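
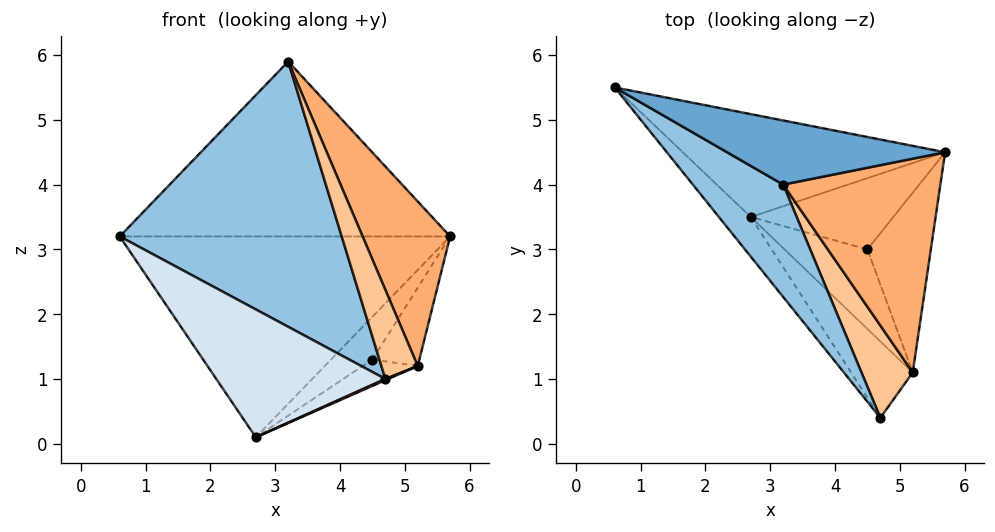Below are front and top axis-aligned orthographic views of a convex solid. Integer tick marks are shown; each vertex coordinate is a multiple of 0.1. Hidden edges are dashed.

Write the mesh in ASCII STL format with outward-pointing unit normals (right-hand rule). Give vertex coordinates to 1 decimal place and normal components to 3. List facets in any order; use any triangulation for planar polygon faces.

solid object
 facet normal 0.181 0.923 0.339
  outer loop
   vertex 3.2 4.0 5.9
   vertex 5.7 4.5 3.2
   vertex 0.6 5.5 3.2
  endloop
 endfacet
 facet normal -0.683 -0.672 0.285
  outer loop
   vertex 3.2 4.0 5.9
   vertex 0.6 5.5 3.2
   vertex 4.7 0.4 1.0
  endloop
 endfacet
 facet normal 0.172 0.877 -0.449
  outer loop
   vertex 2.7 3.5 0.1
   vertex 0.6 5.5 3.2
   vertex 5.7 4.5 3.2
  endloop
 endfacet
 facet normal -0.803 -0.569 -0.177
  outer loop
   vertex 2.7 3.5 0.1
   vertex 4.7 0.4 1.0
   vertex 0.6 5.5 3.2
  endloop
 endfacet
 facet normal 0.390 -0.016 -0.921
  outer loop
   vertex 5.2 1.1 1.2
   vertex 4.7 0.4 1.0
   vertex 2.7 3.5 0.1
  endloop
 endfacet
 facet normal 0.699 -0.436 0.567
  outer loop
   vertex 5.2 1.1 1.2
   vertex 5.7 4.5 3.2
   vertex 3.2 4.0 5.9
  endloop
 endfacet
 facet normal 0.565 -0.573 0.594
  outer loop
   vertex 5.2 1.1 1.2
   vertex 3.2 4.0 5.9
   vertex 4.7 0.4 1.0
  endloop
 endfacet
 facet normal 0.581 0.419 -0.698
  outer loop
   vertex 4.5 3.0 1.3
   vertex 2.7 3.5 0.1
   vertex 5.7 4.5 3.2
  endloop
 endfacet
 facet normal 0.690 0.289 -0.664
  outer loop
   vertex 4.5 3.0 1.3
   vertex 5.7 4.5 3.2
   vertex 5.2 1.1 1.2
  endloop
 endfacet
 facet normal 0.584 0.256 -0.770
  outer loop
   vertex 4.5 3.0 1.3
   vertex 5.2 1.1 1.2
   vertex 2.7 3.5 0.1
  endloop
 endfacet
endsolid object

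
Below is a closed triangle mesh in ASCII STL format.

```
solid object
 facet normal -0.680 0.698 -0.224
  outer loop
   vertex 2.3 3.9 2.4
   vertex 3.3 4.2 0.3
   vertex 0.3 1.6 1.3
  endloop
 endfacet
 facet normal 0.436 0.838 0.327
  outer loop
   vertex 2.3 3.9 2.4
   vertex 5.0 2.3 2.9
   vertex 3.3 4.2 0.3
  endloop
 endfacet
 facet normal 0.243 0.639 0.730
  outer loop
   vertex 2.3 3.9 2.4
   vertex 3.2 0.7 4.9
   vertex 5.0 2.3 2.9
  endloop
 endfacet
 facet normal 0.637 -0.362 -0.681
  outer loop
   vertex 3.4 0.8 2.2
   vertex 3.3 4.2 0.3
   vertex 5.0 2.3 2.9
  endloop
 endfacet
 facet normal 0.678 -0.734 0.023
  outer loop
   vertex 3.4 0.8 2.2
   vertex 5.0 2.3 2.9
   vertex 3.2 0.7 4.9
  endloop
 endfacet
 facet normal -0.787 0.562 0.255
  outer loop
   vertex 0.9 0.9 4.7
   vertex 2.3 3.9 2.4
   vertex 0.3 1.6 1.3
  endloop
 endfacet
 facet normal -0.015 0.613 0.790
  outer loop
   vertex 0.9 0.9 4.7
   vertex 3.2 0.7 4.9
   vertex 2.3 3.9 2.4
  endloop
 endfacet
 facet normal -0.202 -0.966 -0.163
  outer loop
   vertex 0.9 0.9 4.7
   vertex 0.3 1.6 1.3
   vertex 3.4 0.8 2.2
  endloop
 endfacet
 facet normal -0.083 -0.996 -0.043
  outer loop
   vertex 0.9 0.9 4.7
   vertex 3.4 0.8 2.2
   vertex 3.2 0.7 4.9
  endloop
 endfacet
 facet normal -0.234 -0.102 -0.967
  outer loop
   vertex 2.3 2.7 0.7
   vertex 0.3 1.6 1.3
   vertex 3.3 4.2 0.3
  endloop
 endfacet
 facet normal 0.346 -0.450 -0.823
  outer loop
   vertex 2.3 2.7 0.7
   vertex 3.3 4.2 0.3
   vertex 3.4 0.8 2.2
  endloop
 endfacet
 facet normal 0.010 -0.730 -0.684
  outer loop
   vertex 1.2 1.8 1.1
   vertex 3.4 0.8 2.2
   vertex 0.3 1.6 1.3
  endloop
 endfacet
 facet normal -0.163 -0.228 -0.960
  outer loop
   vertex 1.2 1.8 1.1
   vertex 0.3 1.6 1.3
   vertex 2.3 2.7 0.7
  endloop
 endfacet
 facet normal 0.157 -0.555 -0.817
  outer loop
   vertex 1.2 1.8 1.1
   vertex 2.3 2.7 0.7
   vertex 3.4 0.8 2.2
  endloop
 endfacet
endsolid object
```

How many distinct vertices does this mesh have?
9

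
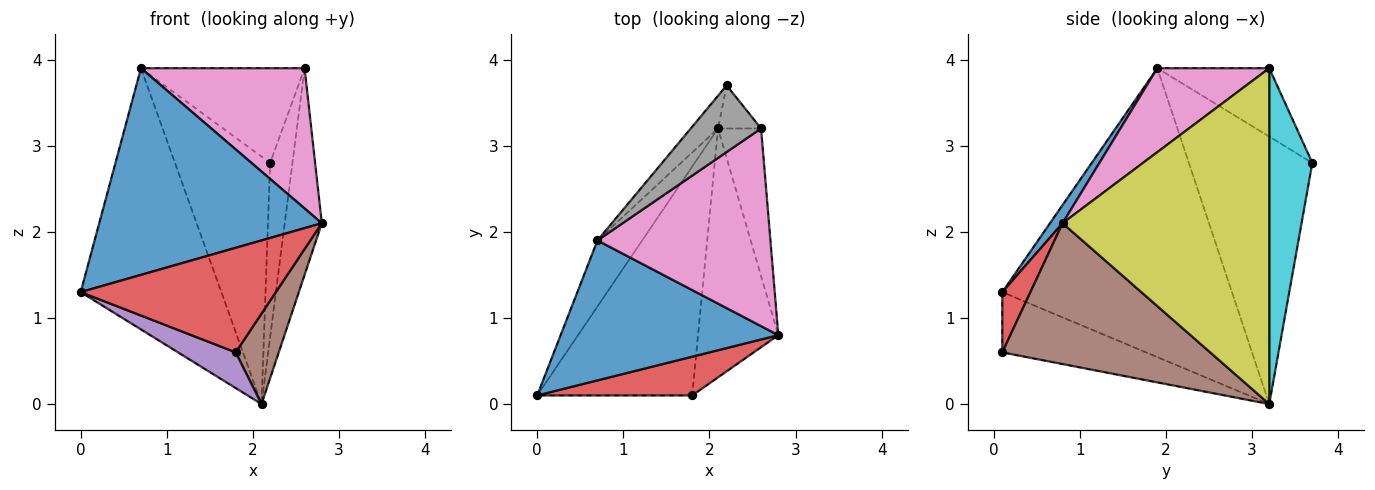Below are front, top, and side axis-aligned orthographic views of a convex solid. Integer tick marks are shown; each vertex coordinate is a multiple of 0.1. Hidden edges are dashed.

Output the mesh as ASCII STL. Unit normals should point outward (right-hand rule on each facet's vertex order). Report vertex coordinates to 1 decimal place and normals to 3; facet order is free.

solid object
 facet normal 0.047 -0.827 0.560
  outer loop
   vertex 0.7 1.9 3.9
   vertex 0.0 0.1 1.3
   vertex 2.8 0.8 2.1
  endloop
 endfacet
 facet normal -0.845 0.518 -0.131
  outer loop
   vertex 0.7 1.9 3.9
   vertex 2.1 3.2 0.0
   vertex 0.0 0.1 1.3
  endloop
 endfacet
 facet normal -0.789 0.609 -0.080
  outer loop
   vertex 0.7 1.9 3.9
   vertex 2.2 3.7 2.8
   vertex 2.1 3.2 0.0
  endloop
 endfacet
 facet normal 0.134 -0.929 0.344
  outer loop
   vertex 1.8 0.1 0.6
   vertex 2.8 0.8 2.1
   vertex 0.0 0.1 1.3
  endloop
 endfacet
 facet normal -0.359 -0.144 -0.922
  outer loop
   vertex 1.8 0.1 0.6
   vertex 0.0 0.1 1.3
   vertex 2.1 3.2 0.0
  endloop
 endfacet
 facet normal 0.855 -0.177 -0.487
  outer loop
   vertex 1.8 0.1 0.6
   vertex 2.1 3.2 0.0
   vertex 2.8 0.8 2.1
  endloop
 endfacet
 facet normal 0.368 -0.538 0.758
  outer loop
   vertex 2.6 3.2 3.9
   vertex 0.7 1.9 3.9
   vertex 2.8 0.8 2.1
  endloop
 endfacet
 facet normal -0.488 0.714 0.502
  outer loop
   vertex 2.6 3.2 3.9
   vertex 2.2 3.7 2.8
   vertex 0.7 1.9 3.9
  endloop
 endfacet
 facet normal 0.977 0.175 -0.125
  outer loop
   vertex 2.6 3.2 3.9
   vertex 2.8 0.8 2.1
   vertex 2.1 3.2 0.0
  endloop
 endfacet
 facet normal 0.882 0.457 -0.113
  outer loop
   vertex 2.6 3.2 3.9
   vertex 2.1 3.2 0.0
   vertex 2.2 3.7 2.8
  endloop
 endfacet
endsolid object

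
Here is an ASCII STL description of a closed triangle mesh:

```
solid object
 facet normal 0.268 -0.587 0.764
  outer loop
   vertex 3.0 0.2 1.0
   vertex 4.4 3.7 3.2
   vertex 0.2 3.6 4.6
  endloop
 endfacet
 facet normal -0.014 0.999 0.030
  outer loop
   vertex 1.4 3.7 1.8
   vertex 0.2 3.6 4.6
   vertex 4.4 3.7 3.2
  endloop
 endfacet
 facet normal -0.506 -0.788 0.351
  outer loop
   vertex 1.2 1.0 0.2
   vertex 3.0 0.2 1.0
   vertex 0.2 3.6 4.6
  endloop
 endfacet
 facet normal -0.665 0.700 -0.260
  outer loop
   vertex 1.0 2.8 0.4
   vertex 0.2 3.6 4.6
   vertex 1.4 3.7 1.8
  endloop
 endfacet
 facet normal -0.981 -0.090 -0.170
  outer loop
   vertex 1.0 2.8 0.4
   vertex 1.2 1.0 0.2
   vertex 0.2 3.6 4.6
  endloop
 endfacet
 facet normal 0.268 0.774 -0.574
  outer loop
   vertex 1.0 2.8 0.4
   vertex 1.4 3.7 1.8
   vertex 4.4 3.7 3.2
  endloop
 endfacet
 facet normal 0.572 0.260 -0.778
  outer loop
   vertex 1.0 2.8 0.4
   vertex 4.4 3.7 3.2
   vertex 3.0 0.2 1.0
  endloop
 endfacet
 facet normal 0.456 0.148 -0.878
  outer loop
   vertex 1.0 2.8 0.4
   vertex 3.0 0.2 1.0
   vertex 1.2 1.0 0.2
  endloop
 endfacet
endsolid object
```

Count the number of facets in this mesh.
8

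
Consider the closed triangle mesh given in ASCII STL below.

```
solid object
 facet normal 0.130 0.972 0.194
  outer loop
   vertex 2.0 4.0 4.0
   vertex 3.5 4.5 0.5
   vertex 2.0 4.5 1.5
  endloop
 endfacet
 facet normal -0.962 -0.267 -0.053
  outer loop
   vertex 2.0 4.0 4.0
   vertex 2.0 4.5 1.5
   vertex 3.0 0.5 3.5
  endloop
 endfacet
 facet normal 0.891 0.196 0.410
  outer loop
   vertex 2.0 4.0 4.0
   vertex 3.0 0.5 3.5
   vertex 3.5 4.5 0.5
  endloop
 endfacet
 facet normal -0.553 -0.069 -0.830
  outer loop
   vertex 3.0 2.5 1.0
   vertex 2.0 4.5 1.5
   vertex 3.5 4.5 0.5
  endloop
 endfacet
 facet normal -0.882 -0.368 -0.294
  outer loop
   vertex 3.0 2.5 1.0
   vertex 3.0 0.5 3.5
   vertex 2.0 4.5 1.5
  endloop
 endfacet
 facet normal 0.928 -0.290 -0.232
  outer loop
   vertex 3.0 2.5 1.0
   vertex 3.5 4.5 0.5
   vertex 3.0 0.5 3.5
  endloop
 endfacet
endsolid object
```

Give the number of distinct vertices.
5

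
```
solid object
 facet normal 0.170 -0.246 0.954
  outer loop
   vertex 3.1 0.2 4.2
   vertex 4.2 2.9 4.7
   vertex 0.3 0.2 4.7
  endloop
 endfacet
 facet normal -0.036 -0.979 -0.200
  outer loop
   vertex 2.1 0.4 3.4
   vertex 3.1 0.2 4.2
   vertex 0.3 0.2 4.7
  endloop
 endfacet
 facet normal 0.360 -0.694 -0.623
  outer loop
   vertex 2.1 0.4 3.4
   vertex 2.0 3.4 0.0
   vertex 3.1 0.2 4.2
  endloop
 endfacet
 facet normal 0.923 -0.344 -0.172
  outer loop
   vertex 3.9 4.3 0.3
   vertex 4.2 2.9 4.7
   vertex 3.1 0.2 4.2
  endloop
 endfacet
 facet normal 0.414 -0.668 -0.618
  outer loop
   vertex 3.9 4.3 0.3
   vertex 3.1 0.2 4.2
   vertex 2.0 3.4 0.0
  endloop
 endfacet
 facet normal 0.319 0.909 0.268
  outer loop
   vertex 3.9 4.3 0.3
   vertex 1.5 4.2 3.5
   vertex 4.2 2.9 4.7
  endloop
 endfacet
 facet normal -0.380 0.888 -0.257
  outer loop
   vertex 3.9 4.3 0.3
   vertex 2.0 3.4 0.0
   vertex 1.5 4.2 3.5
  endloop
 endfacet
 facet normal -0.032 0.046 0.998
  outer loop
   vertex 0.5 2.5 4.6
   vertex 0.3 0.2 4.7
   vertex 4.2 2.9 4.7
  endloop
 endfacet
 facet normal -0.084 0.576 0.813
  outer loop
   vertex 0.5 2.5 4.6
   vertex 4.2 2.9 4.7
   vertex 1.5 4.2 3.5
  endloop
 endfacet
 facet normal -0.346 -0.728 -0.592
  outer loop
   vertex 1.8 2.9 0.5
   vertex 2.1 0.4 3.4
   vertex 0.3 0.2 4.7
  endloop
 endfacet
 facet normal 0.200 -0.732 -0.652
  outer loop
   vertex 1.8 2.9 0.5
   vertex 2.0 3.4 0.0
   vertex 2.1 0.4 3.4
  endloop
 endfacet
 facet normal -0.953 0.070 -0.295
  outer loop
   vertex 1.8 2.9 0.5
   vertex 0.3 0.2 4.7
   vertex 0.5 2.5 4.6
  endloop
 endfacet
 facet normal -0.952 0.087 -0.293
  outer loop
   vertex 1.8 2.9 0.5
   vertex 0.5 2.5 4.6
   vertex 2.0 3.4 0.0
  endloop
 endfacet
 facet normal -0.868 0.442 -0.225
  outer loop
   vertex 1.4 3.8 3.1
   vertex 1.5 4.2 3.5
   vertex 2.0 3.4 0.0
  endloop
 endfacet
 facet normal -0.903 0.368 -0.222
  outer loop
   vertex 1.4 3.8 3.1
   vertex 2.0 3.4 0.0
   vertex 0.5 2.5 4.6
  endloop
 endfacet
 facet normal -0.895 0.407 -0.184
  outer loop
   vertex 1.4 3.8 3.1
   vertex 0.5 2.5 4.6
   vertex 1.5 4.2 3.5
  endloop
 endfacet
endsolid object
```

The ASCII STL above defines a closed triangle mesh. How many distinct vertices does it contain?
10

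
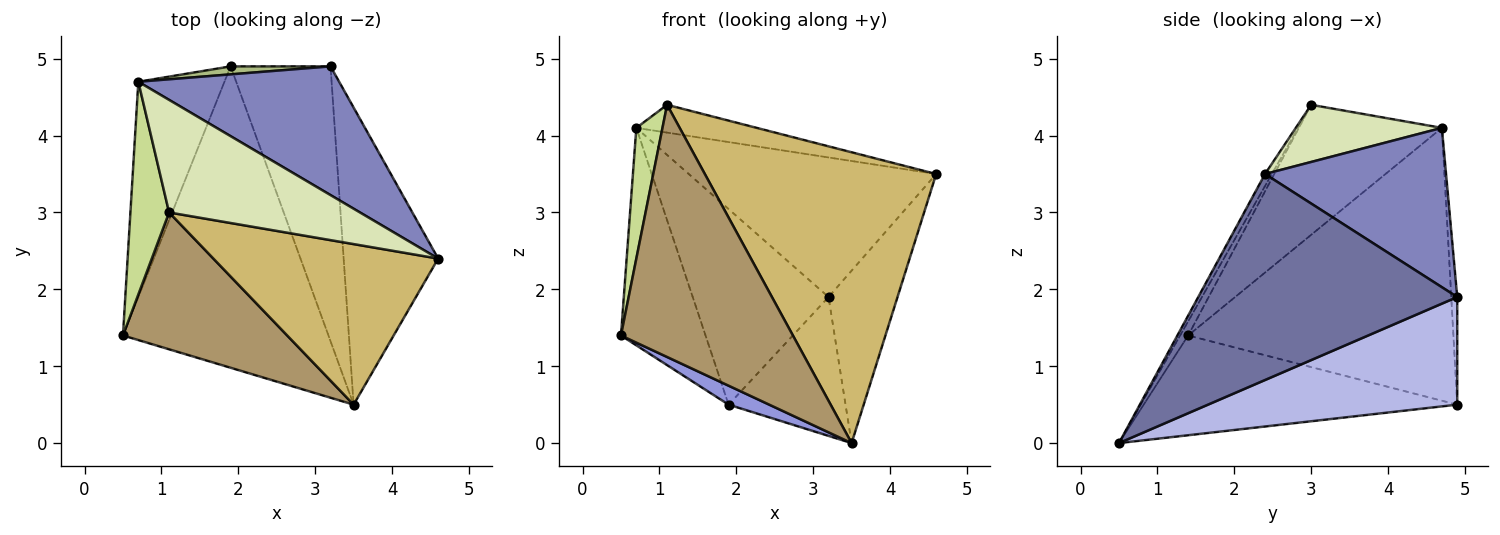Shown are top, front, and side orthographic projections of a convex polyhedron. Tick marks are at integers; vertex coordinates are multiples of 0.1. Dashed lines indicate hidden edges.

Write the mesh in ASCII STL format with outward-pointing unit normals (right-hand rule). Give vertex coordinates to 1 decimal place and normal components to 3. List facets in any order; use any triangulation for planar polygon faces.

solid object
 facet normal 0.883 0.235 -0.405
  outer loop
   vertex 3.5 0.5 0.0
   vertex 3.2 4.9 1.9
   vertex 4.6 2.4 3.5
  endloop
 endfacet
 facet normal 0.474 0.647 0.597
  outer loop
   vertex 0.7 4.7 4.1
   vertex 4.6 2.4 3.5
   vertex 3.2 4.9 1.9
  endloop
 endfacet
 facet normal -0.436 -0.057 -0.898
  outer loop
   vertex 1.9 4.9 0.5
   vertex 3.5 0.5 0.0
   vertex 0.5 1.4 1.4
  endloop
 endfacet
 facet normal 0.693 0.325 -0.643
  outer loop
   vertex 1.9 4.9 0.5
   vertex 3.2 4.9 1.9
   vertex 3.5 0.5 0.0
  endloop
 endfacet
 facet normal -0.912 0.291 -0.288
  outer loop
   vertex 1.9 4.9 0.5
   vertex 0.5 1.4 1.4
   vertex 0.7 4.7 4.1
  endloop
 endfacet
 facet normal -0.044 0.998 0.041
  outer loop
   vertex 1.9 4.9 0.5
   vertex 0.7 4.7 4.1
   vertex 3.2 4.9 1.9
  endloop
 endfacet
 facet normal -0.944 -0.173 0.281
  outer loop
   vertex 1.1 3.0 4.4
   vertex 0.7 4.7 4.1
   vertex 0.5 1.4 1.4
  endloop
 endfacet
 facet normal 0.279 0.230 0.932
  outer loop
   vertex 1.1 3.0 4.4
   vertex 4.6 2.4 3.5
   vertex 0.7 4.7 4.1
  endloop
 endfacet
 facet normal -0.041 -0.878 0.477
  outer loop
   vertex 1.1 3.0 4.4
   vertex 0.5 1.4 1.4
   vertex 3.5 0.5 0.0
  endloop
 endfacet
 facet normal -0.026 -0.875 0.483
  outer loop
   vertex 1.1 3.0 4.4
   vertex 3.5 0.5 0.0
   vertex 4.6 2.4 3.5
  endloop
 endfacet
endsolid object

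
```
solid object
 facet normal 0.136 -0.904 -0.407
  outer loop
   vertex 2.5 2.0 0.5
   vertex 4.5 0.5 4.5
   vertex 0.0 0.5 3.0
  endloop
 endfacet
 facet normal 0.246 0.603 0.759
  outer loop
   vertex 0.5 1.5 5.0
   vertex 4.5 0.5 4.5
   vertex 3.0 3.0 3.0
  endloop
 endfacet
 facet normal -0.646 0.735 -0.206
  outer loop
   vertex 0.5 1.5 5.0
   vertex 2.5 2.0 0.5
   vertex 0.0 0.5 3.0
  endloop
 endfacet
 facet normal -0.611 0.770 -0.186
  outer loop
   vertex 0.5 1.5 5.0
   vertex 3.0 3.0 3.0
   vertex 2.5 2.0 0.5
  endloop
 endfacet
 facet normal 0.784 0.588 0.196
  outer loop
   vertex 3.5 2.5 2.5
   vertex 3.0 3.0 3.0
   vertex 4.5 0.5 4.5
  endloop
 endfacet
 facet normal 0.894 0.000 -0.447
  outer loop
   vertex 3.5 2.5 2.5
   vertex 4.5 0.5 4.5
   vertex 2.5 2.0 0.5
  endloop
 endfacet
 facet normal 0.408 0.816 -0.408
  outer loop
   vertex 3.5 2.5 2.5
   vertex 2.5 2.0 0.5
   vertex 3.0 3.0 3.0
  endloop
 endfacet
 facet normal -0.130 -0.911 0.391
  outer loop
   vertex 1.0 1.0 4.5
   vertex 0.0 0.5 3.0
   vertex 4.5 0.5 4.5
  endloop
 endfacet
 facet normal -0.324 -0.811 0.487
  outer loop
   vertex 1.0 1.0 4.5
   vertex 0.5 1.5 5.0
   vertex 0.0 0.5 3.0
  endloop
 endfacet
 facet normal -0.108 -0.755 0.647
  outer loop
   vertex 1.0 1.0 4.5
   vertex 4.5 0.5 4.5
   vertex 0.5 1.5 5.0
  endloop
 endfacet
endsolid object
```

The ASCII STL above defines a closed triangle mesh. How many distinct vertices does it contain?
7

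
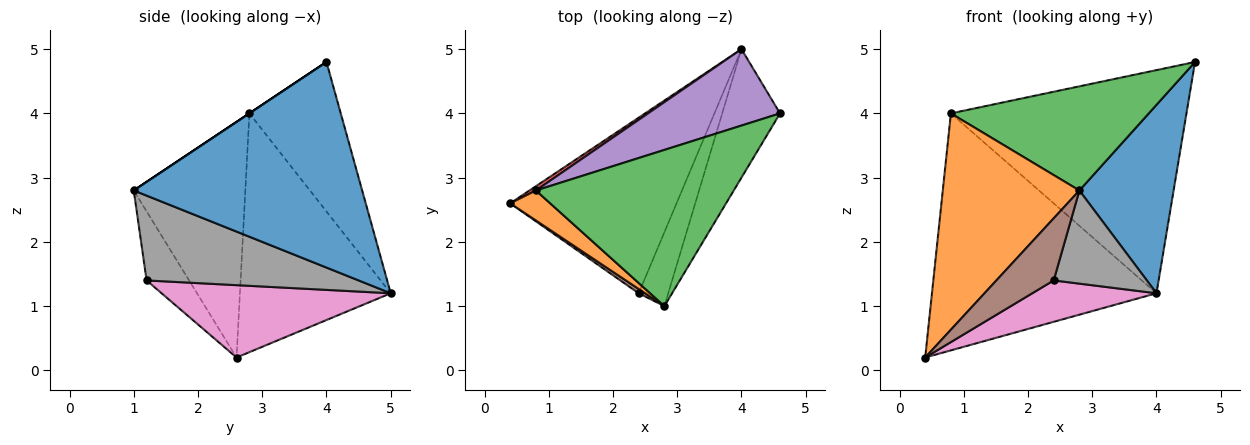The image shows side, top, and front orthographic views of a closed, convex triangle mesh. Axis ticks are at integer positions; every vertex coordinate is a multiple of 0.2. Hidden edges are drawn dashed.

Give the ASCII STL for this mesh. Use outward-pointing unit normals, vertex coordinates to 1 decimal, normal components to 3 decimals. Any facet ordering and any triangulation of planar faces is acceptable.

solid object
 facet normal 0.895 -0.369 -0.252
  outer loop
   vertex 4.0 5.0 1.2
   vertex 4.6 4.0 4.8
   vertex 2.8 1.0 2.8
  endloop
 endfacet
 facet normal -0.629 -0.770 0.107
  outer loop
   vertex 0.8 2.8 4.0
   vertex 0.4 2.6 0.2
   vertex 2.8 1.0 2.8
  endloop
 endfacet
 facet normal 0.000 -0.555 0.832
  outer loop
   vertex 0.8 2.8 4.0
   vertex 2.8 1.0 2.8
   vertex 4.6 4.0 4.8
  endloop
 endfacet
 facet normal -0.558 0.830 0.015
  outer loop
   vertex 0.8 2.8 4.0
   vertex 4.0 5.0 1.2
   vertex 0.4 2.6 0.2
  endloop
 endfacet
 facet normal -0.344 0.888 0.304
  outer loop
   vertex 0.8 2.8 4.0
   vertex 4.6 4.0 4.8
   vertex 4.0 5.0 1.2
  endloop
 endfacet
 facet normal -0.595 -0.802 0.055
  outer loop
   vertex 2.4 1.2 1.4
   vertex 2.8 1.0 2.8
   vertex 0.4 2.6 0.2
  endloop
 endfacet
 facet normal 0.390 -0.211 -0.896
  outer loop
   vertex 2.4 1.2 1.4
   vertex 0.4 2.6 0.2
   vertex 4.0 5.0 1.2
  endloop
 endfacet
 facet normal 0.872 -0.383 -0.304
  outer loop
   vertex 2.4 1.2 1.4
   vertex 4.0 5.0 1.2
   vertex 2.8 1.0 2.8
  endloop
 endfacet
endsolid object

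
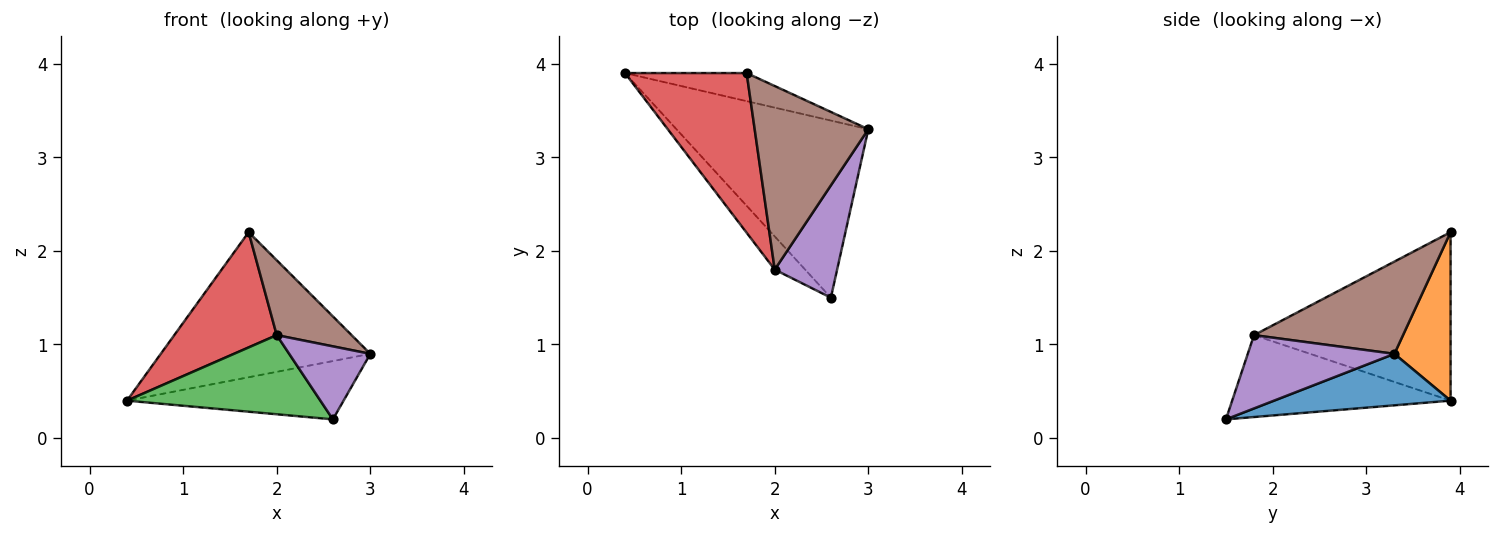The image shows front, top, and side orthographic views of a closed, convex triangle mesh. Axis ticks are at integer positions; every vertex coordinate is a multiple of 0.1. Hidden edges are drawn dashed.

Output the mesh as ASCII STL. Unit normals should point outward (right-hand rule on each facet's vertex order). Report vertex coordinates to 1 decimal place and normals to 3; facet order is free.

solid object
 facet normal 0.247 0.303 -0.920
  outer loop
   vertex 2.6 1.5 0.2
   vertex 0.4 3.9 0.4
   vertex 3.0 3.3 0.9
  endloop
 endfacet
 facet normal 0.254 0.949 -0.184
  outer loop
   vertex 1.7 3.9 2.2
   vertex 3.0 3.3 0.9
   vertex 0.4 3.9 0.4
  endloop
 endfacet
 facet normal -0.721 -0.639 -0.268
  outer loop
   vertex 2.0 1.8 1.1
   vertex 0.4 3.9 0.4
   vertex 2.6 1.5 0.2
  endloop
 endfacet
 facet normal -0.747 -0.389 0.539
  outer loop
   vertex 2.0 1.8 1.1
   vertex 1.7 3.9 2.2
   vertex 0.4 3.9 0.4
  endloop
 endfacet
 facet normal 0.702 -0.388 0.597
  outer loop
   vertex 2.0 1.8 1.1
   vertex 2.6 1.5 0.2
   vertex 3.0 3.3 0.9
  endloop
 endfacet
 facet normal 0.601 -0.302 0.740
  outer loop
   vertex 2.0 1.8 1.1
   vertex 3.0 3.3 0.9
   vertex 1.7 3.9 2.2
  endloop
 endfacet
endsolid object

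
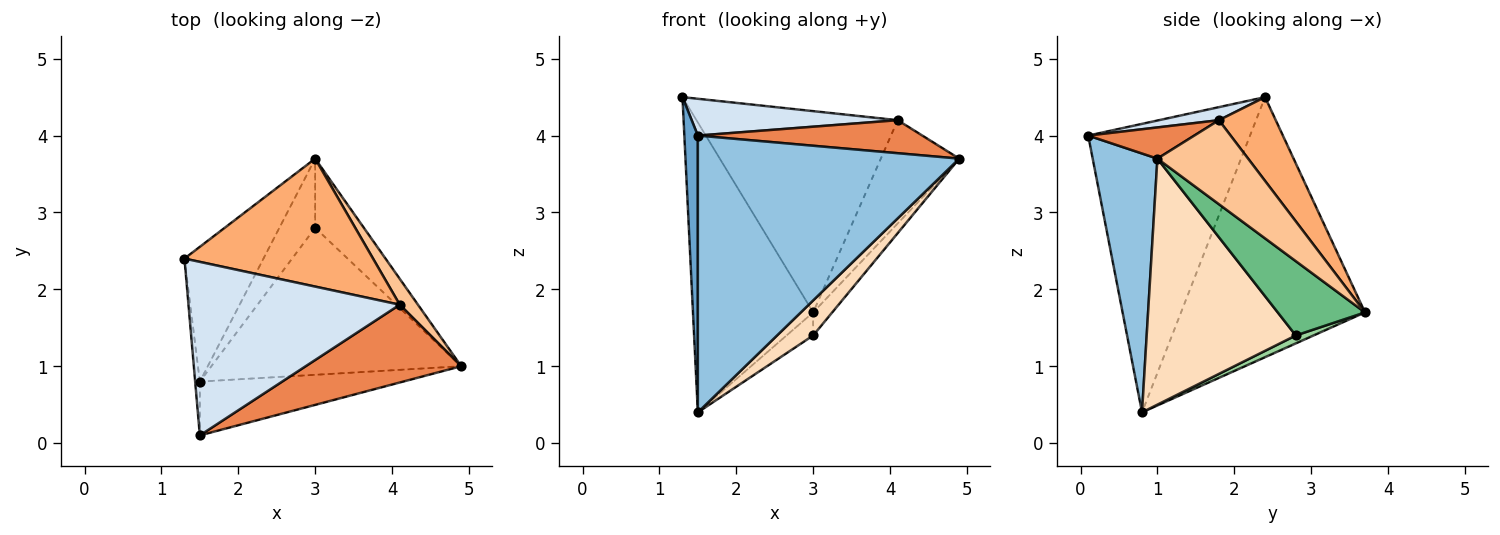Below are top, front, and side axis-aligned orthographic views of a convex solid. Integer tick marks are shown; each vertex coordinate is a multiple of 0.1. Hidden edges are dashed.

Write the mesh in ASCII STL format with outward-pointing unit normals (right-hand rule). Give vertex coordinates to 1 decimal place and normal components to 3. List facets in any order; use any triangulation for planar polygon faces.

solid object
 facet normal -0.996 -0.083 -0.016
  outer loop
   vertex 1.5 0.8 0.4
   vertex 1.5 0.1 4.0
   vertex 1.3 2.4 4.5
  endloop
 endfacet
 facet normal 0.236 -0.954 -0.185
  outer loop
   vertex 1.5 0.8 0.4
   vertex 4.9 1.0 3.7
   vertex 1.5 0.1 4.0
  endloop
 endfacet
 facet normal -0.811 0.530 -0.246
  outer loop
   vertex 3.0 3.7 1.7
   vertex 1.5 0.8 0.4
   vertex 1.3 2.4 4.5
  endloop
 endfacet
 facet normal 0.060 -0.207 0.976
  outer loop
   vertex 4.1 1.8 4.2
   vertex 1.3 2.4 4.5
   vertex 1.5 0.1 4.0
  endloop
 endfacet
 facet normal 0.182 -0.384 0.905
  outer loop
   vertex 4.1 1.8 4.2
   vertex 1.5 0.1 4.0
   vertex 4.9 1.0 3.7
  endloop
 endfacet
 facet normal 0.232 0.821 0.522
  outer loop
   vertex 4.1 1.8 4.2
   vertex 3.0 3.7 1.7
   vertex 1.3 2.4 4.5
  endloop
 endfacet
 facet normal 0.747 0.645 0.162
  outer loop
   vertex 4.1 1.8 4.2
   vertex 4.9 1.0 3.7
   vertex 3.0 3.7 1.7
  endloop
 endfacet
 facet normal 0.692 -0.168 -0.702
  outer loop
   vertex 3.0 2.8 1.4
   vertex 4.9 1.0 3.7
   vertex 1.5 0.8 0.4
  endloop
 endfacet
 facet normal 0.823 0.180 -0.539
  outer loop
   vertex 3.0 2.8 1.4
   vertex 3.0 3.7 1.7
   vertex 4.9 1.0 3.7
  endloop
 endfacet
 facet normal 0.206 0.309 -0.928
  outer loop
   vertex 3.0 2.8 1.4
   vertex 1.5 0.8 0.4
   vertex 3.0 3.7 1.7
  endloop
 endfacet
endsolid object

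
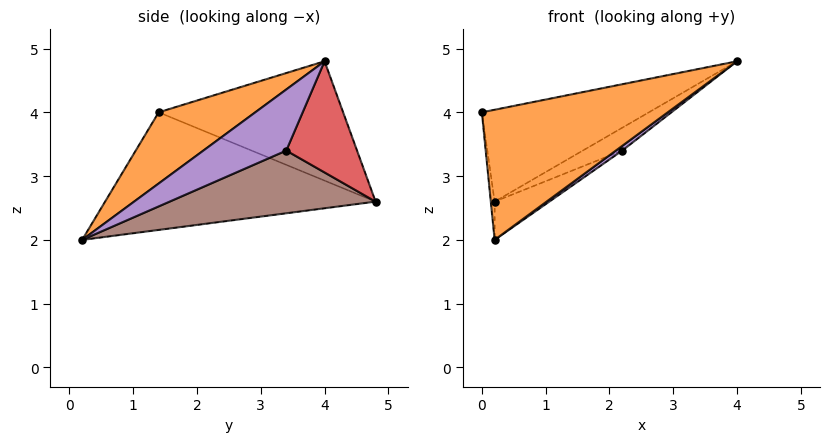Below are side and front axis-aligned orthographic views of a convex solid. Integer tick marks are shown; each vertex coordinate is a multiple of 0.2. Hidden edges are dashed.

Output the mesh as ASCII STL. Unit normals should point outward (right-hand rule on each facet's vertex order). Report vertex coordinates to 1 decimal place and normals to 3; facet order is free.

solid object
 facet normal -0.407 0.368 0.836
  outer loop
   vertex 0.2 4.8 2.6
   vertex 0.0 1.4 4.0
   vertex 4.0 4.0 4.8
  endloop
 endfacet
 facet normal 0.399 -0.768 0.501
  outer loop
   vertex 0.2 0.2 2.0
   vertex 4.0 4.0 4.8
   vertex 0.0 1.4 4.0
  endloop
 endfacet
 facet normal -0.994 0.014 -0.108
  outer loop
   vertex 0.2 0.2 2.0
   vertex 0.0 1.4 4.0
   vertex 0.2 4.8 2.6
  endloop
 endfacet
 facet normal 0.524 0.292 -0.800
  outer loop
   vertex 2.2 3.4 3.4
   vertex 0.2 4.8 2.6
   vertex 4.0 4.0 4.8
  endloop
 endfacet
 facet normal 0.623 -0.048 -0.781
  outer loop
   vertex 2.2 3.4 3.4
   vertex 4.0 4.0 4.8
   vertex 0.2 0.2 2.0
  endloop
 endfacet
 facet normal 0.438 0.116 -0.891
  outer loop
   vertex 2.2 3.4 3.4
   vertex 0.2 0.2 2.0
   vertex 0.2 4.8 2.6
  endloop
 endfacet
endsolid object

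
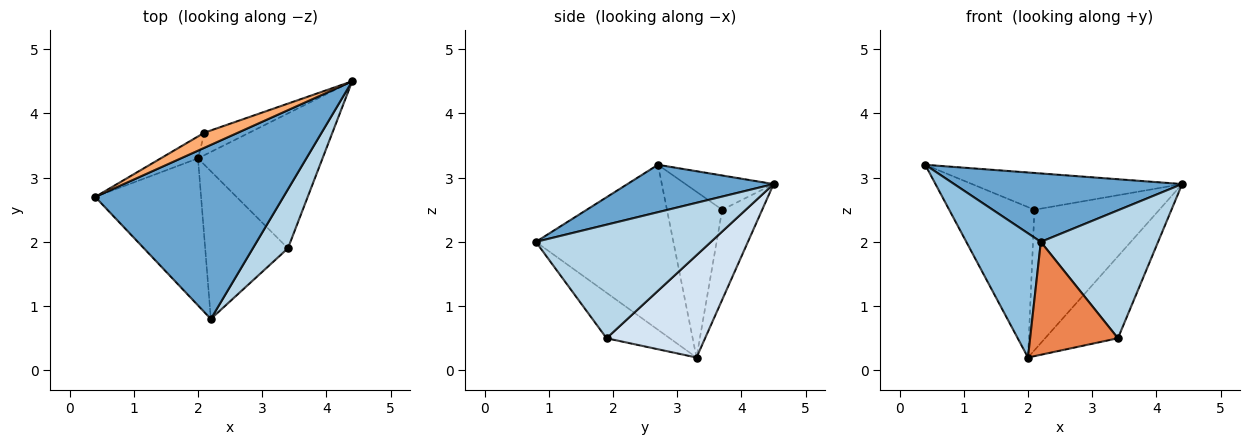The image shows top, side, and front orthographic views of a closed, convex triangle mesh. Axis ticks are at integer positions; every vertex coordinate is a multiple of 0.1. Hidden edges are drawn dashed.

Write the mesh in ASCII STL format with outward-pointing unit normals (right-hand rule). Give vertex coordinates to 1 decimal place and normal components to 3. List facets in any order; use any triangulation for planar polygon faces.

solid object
 facet normal 0.228 -0.356 0.906
  outer loop
   vertex 2.2 0.8 2.0
   vertex 4.4 4.5 2.9
   vertex 0.4 2.7 3.2
  endloop
 endfacet
 facet normal -0.766 -0.415 -0.491
  outer loop
   vertex 2.0 3.3 0.2
   vertex 2.2 0.8 2.0
   vertex 0.4 2.7 3.2
  endloop
 endfacet
 facet normal 0.805 -0.539 0.249
  outer loop
   vertex 3.4 1.9 0.5
   vertex 4.4 4.5 2.9
   vertex 2.2 0.8 2.0
  endloop
 endfacet
 facet normal 0.575 0.425 -0.700
  outer loop
   vertex 3.4 1.9 0.5
   vertex 2.0 3.3 0.2
   vertex 4.4 4.5 2.9
  endloop
 endfacet
 facet normal -0.400 -0.556 -0.728
  outer loop
   vertex 3.4 1.9 0.5
   vertex 2.2 0.8 2.0
   vertex 2.0 3.3 0.2
  endloop
 endfacet
 facet normal -0.362 0.863 0.354
  outer loop
   vertex 2.1 3.7 2.5
   vertex 0.4 2.7 3.2
   vertex 4.4 4.5 2.9
  endloop
 endfacet
 facet normal -0.540 0.833 -0.121
  outer loop
   vertex 2.1 3.7 2.5
   vertex 2.0 3.3 0.2
   vertex 0.4 2.7 3.2
  endloop
 endfacet
 facet normal -0.301 0.942 -0.151
  outer loop
   vertex 2.1 3.7 2.5
   vertex 4.4 4.5 2.9
   vertex 2.0 3.3 0.2
  endloop
 endfacet
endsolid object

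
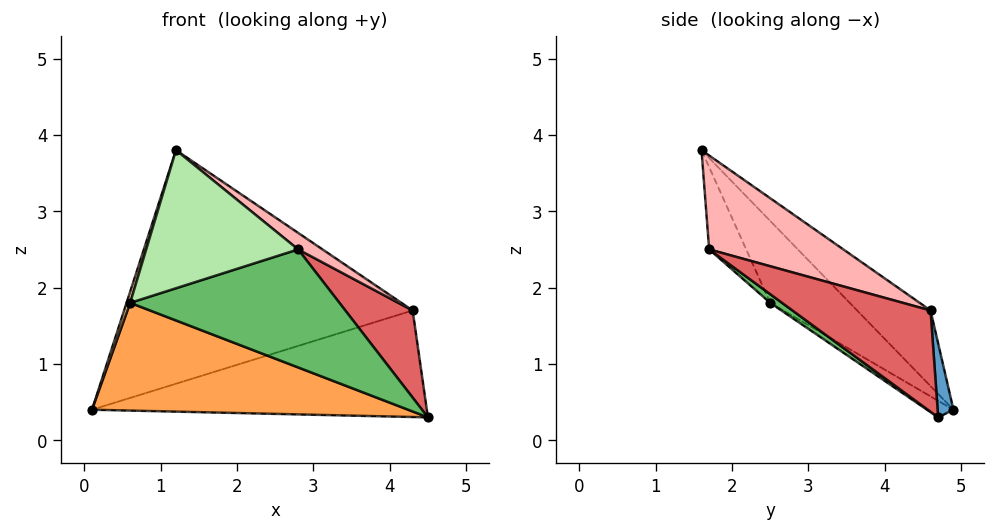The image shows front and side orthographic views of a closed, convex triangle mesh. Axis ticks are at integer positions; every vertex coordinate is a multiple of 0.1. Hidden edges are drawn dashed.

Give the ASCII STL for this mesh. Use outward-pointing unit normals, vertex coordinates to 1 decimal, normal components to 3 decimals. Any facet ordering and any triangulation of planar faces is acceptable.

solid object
 facet normal 0.047 0.996 0.078
  outer loop
   vertex 4.3 4.6 1.7
   vertex 4.5 4.7 0.3
   vertex 0.1 4.9 0.4
  endloop
 endfacet
 facet normal -0.173 0.678 0.714
  outer loop
   vertex 4.3 4.6 1.7
   vertex 0.1 4.9 0.4
   vertex 1.2 1.6 3.8
  endloop
 endfacet
 facet normal -0.043 -0.510 -0.859
  outer loop
   vertex 0.6 2.5 1.8
   vertex 0.1 4.9 0.4
   vertex 4.5 4.7 0.3
  endloop
 endfacet
 facet normal -0.962 -0.043 0.269
  outer loop
   vertex 0.6 2.5 1.8
   vertex 1.2 1.6 3.8
   vertex 0.1 4.9 0.4
  endloop
 endfacet
 facet normal 0.034 -0.603 -0.797
  outer loop
   vertex 2.8 1.7 2.5
   vertex 0.6 2.5 1.8
   vertex 4.5 4.7 0.3
  endloop
 endfacet
 facet normal -0.222 -0.912 -0.344
  outer loop
   vertex 2.8 1.7 2.5
   vertex 1.2 1.6 3.8
   vertex 0.6 2.5 1.8
  endloop
 endfacet
 facet normal 0.895 -0.436 0.097
  outer loop
   vertex 2.8 1.7 2.5
   vertex 4.5 4.7 0.3
   vertex 4.3 4.6 1.7
  endloop
 endfacet
 facet normal 0.631 -0.115 0.767
  outer loop
   vertex 2.8 1.7 2.5
   vertex 4.3 4.6 1.7
   vertex 1.2 1.6 3.8
  endloop
 endfacet
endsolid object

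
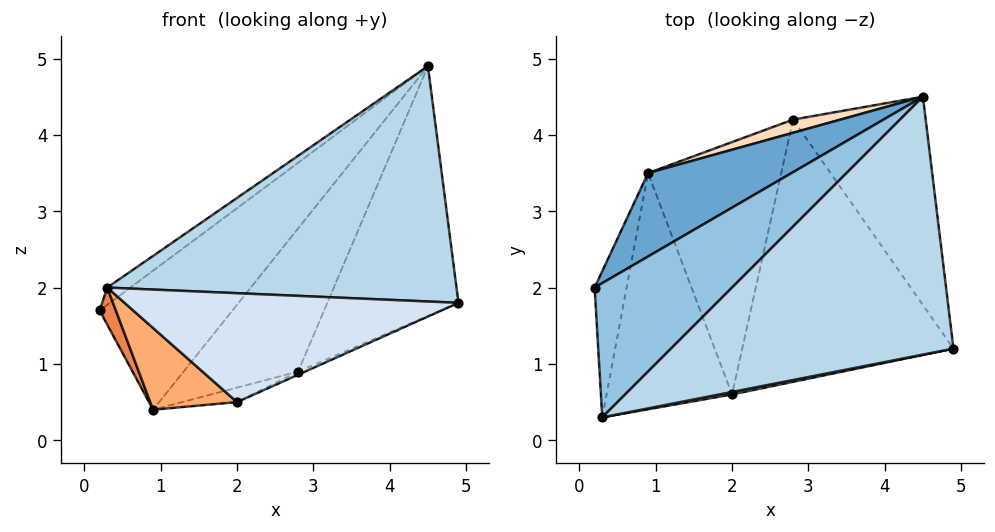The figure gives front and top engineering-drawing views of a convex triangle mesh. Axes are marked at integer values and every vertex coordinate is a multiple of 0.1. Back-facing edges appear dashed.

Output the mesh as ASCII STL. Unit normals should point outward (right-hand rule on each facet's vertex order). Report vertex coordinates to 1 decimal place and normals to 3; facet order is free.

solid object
 facet normal -0.661 0.643 0.386
  outer loop
   vertex 0.9 3.5 0.4
   vertex 0.2 2.0 1.7
   vertex 4.5 4.5 4.9
  endloop
 endfacet
 facet normal -0.630 0.099 0.770
  outer loop
   vertex 0.3 0.3 2.0
   vertex 4.5 4.5 4.9
   vertex 0.2 2.0 1.7
  endloop
 endfacet
 facet normal 0.162 -0.665 0.729
  outer loop
   vertex 0.3 0.3 2.0
   vertex 4.9 1.2 1.8
   vertex 4.5 4.5 4.9
  endloop
 endfacet
 facet normal 0.193 -0.981 0.022
  outer loop
   vertex 0.3 0.3 2.0
   vertex 2.0 0.6 0.5
   vertex 4.9 1.2 1.8
  endloop
 endfacet
 facet normal -0.786 -0.152 -0.599
  outer loop
   vertex 0.3 0.3 2.0
   vertex 0.2 2.0 1.7
   vertex 0.9 3.5 0.4
  endloop
 endfacet
 facet normal -0.613 -0.258 -0.747
  outer loop
   vertex 0.3 0.3 2.0
   vertex 0.9 3.5 0.4
   vertex 2.0 0.6 0.5
  endloop
 endfacet
 facet normal 0.808 0.452 -0.377
  outer loop
   vertex 2.8 4.2 0.9
   vertex 4.5 4.5 4.9
   vertex 4.9 1.2 1.8
  endloop
 endfacet
 facet normal -0.364 0.927 0.085
  outer loop
   vertex 2.8 4.2 0.9
   vertex 0.9 3.5 0.4
   vertex 4.5 4.5 4.9
  endloop
 endfacet
 facet normal 0.407 0.011 -0.913
  outer loop
   vertex 2.8 4.2 0.9
   vertex 4.9 1.2 1.8
   vertex 2.0 0.6 0.5
  endloop
 endfacet
 facet normal 0.235 0.056 -0.970
  outer loop
   vertex 2.8 4.2 0.9
   vertex 2.0 0.6 0.5
   vertex 0.9 3.5 0.4
  endloop
 endfacet
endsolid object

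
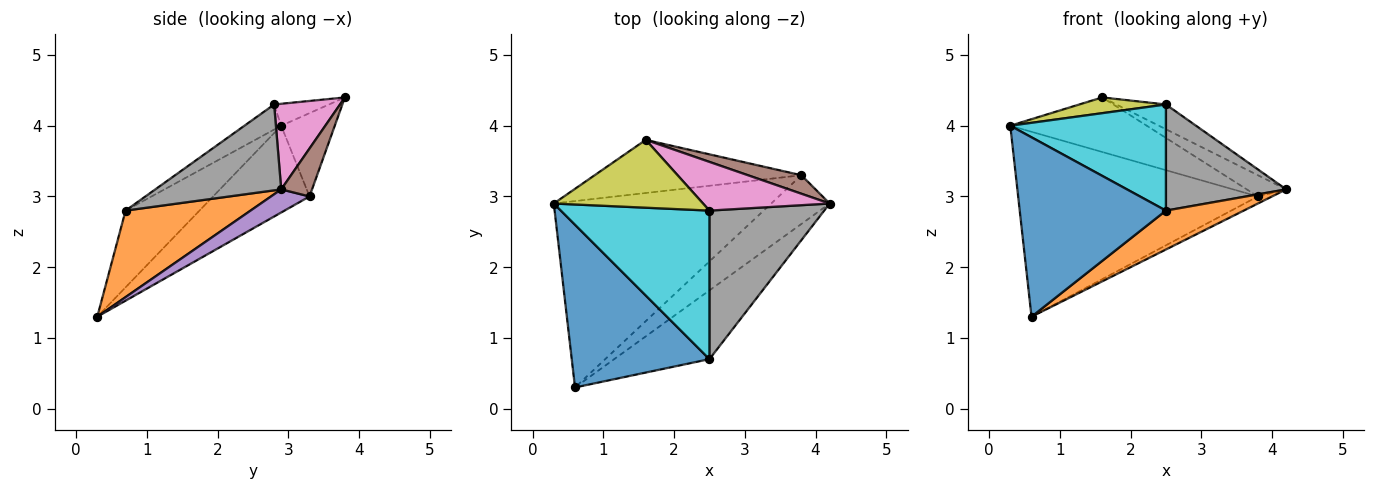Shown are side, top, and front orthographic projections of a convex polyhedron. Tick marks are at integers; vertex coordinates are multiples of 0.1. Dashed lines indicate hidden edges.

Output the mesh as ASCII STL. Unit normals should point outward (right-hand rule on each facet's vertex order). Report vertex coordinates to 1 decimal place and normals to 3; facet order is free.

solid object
 facet normal -0.351 -0.694 0.629
  outer loop
   vertex 2.5 0.7 2.8
   vertex 0.3 2.9 4.0
   vertex 0.6 0.3 1.3
  endloop
 endfacet
 facet normal 0.620 -0.386 -0.683
  outer loop
   vertex 2.5 0.7 2.8
   vertex 0.6 0.3 1.3
   vertex 4.2 2.9 3.1
  endloop
 endfacet
 facet normal -0.273 0.678 -0.683
  outer loop
   vertex 3.8 3.3 3.0
   vertex 0.6 0.3 1.3
   vertex 0.3 2.9 4.0
  endloop
 endfacet
 facet normal -0.271 0.690 -0.672
  outer loop
   vertex 3.8 3.3 3.0
   vertex 0.3 2.9 4.0
   vertex 1.6 3.8 4.4
  endloop
 endfacet
 facet normal 0.364 0.134 -0.922
  outer loop
   vertex 3.8 3.3 3.0
   vertex 4.2 2.9 3.1
   vertex 0.6 0.3 1.3
  endloop
 endfacet
 facet normal 0.508 0.649 0.566
  outer loop
   vertex 3.8 3.3 3.0
   vertex 1.6 3.8 4.4
   vertex 4.2 2.9 3.1
  endloop
 endfacet
 facet normal 0.516 0.388 0.764
  outer loop
   vertex 2.5 2.8 4.3
   vertex 4.2 2.9 3.1
   vertex 1.6 3.8 4.4
  endloop
 endfacet
 facet normal 0.520 -0.497 0.695
  outer loop
   vertex 2.5 2.8 4.3
   vertex 2.5 0.7 2.8
   vertex 4.2 2.9 3.1
  endloop
 endfacet
 facet normal -0.142 -0.224 0.964
  outer loop
   vertex 2.5 2.8 4.3
   vertex 1.6 3.8 4.4
   vertex 0.3 2.9 4.0
  endloop
 endfacet
 facet normal -0.136 -0.576 0.806
  outer loop
   vertex 2.5 2.8 4.3
   vertex 0.3 2.9 4.0
   vertex 2.5 0.7 2.8
  endloop
 endfacet
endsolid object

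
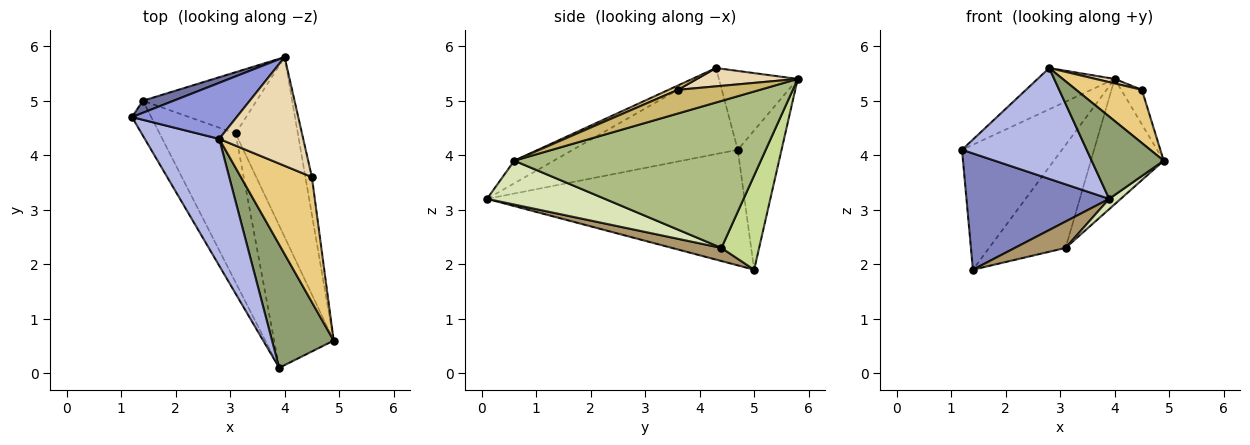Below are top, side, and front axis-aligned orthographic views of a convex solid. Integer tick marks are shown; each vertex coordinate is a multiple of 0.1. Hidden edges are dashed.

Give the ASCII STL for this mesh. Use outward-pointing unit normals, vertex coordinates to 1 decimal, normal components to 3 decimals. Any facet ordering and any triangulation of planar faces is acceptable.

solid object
 facet normal -0.399 0.913 0.088
  outer loop
   vertex 1.4 5.0 1.9
   vertex 1.2 4.7 4.1
   vertex 4.0 5.8 5.4
  endloop
 endfacet
 facet normal -0.865 -0.480 -0.144
  outer loop
   vertex 3.9 0.1 3.2
   vertex 1.2 4.7 4.1
   vertex 1.4 5.0 1.9
  endloop
 endfacet
 facet normal -0.519 0.507 0.688
  outer loop
   vertex 2.8 4.3 5.6
   vertex 4.0 5.8 5.4
   vertex 1.2 4.7 4.1
  endloop
 endfacet
 facet normal -0.657 -0.496 0.568
  outer loop
   vertex 2.8 4.3 5.6
   vertex 1.2 4.7 4.1
   vertex 3.9 0.1 3.2
  endloop
 endfacet
 facet normal -0.291 -0.531 0.796
  outer loop
   vertex 2.8 4.3 5.6
   vertex 3.9 0.1 3.2
   vertex 4.9 0.6 3.9
  endloop
 endfacet
 facet normal 0.889 0.262 -0.376
  outer loop
   vertex 3.1 4.4 2.3
   vertex 4.0 5.8 5.4
   vertex 4.9 0.6 3.9
  endloop
 endfacet
 facet normal 0.390 0.791 -0.471
  outer loop
   vertex 3.1 4.4 2.3
   vertex 1.4 5.0 1.9
   vertex 4.0 5.8 5.4
  endloop
 endfacet
 facet normal 0.592 -0.058 -0.804
  outer loop
   vertex 3.1 4.4 2.3
   vertex 4.9 0.6 3.9
   vertex 3.9 0.1 3.2
  endloop
 endfacet
 facet normal 0.168 -0.172 -0.971
  outer loop
   vertex 3.1 4.4 2.3
   vertex 3.9 0.1 3.2
   vertex 1.4 5.0 1.9
  endloop
 endfacet
 facet normal 0.937 0.236 -0.257
  outer loop
   vertex 4.5 3.6 5.2
   vertex 4.9 0.6 3.9
   vertex 4.0 5.8 5.4
  endloop
 endfacet
 facet normal 0.055 -0.391 0.919
  outer loop
   vertex 4.5 3.6 5.2
   vertex 2.8 4.3 5.6
   vertex 4.9 0.6 3.9
  endloop
 endfacet
 facet normal 0.213 -0.040 0.976
  outer loop
   vertex 4.5 3.6 5.2
   vertex 4.0 5.8 5.4
   vertex 2.8 4.3 5.6
  endloop
 endfacet
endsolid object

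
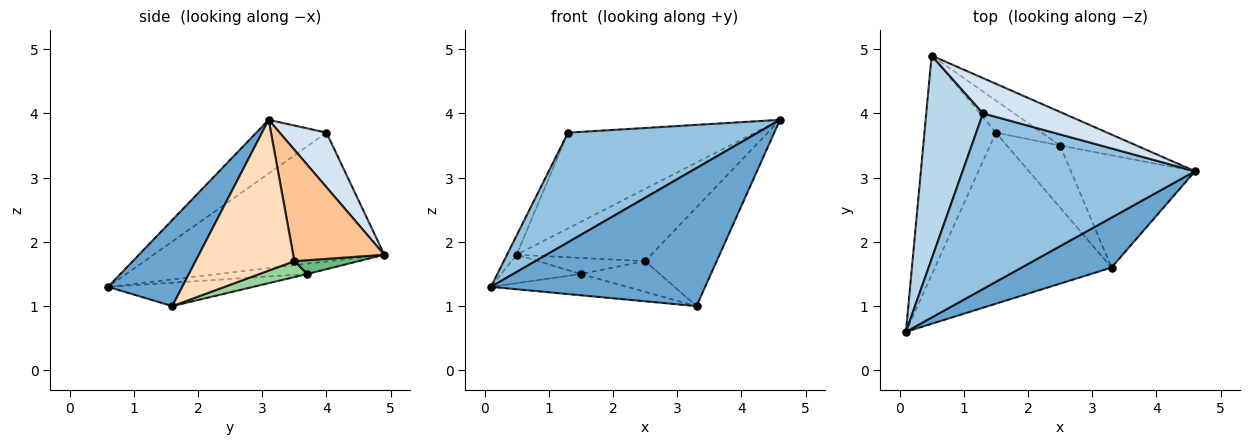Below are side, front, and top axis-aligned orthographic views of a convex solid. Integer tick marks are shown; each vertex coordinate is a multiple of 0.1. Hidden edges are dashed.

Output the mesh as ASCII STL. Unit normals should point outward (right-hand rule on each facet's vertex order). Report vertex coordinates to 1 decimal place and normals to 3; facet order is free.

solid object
 facet normal 0.310 -0.894 0.324
  outer loop
   vertex 3.3 1.6 1.0
   vertex 4.6 3.1 3.9
   vertex 0.1 0.6 1.3
  endloop
 endfacet
 facet normal -0.192 -0.520 0.832
  outer loop
   vertex 1.3 4.0 3.7
   vertex 0.1 0.6 1.3
   vertex 4.6 3.1 3.9
  endloop
 endfacet
 facet normal -0.914 0.038 0.403
  outer loop
   vertex 1.3 4.0 3.7
   vertex 0.5 4.9 1.8
   vertex 0.1 0.6 1.3
  endloop
 endfacet
 facet normal 0.229 0.914 0.336
  outer loop
   vertex 1.3 4.0 3.7
   vertex 4.6 3.1 3.9
   vertex 0.5 4.9 1.8
  endloop
 endfacet
 facet normal -0.142 0.127 -0.982
  outer loop
   vertex 1.5 3.7 1.5
   vertex 0.1 0.6 1.3
   vertex 0.5 4.9 1.8
  endloop
 endfacet
 facet normal -0.130 0.122 -0.984
  outer loop
   vertex 1.5 3.7 1.5
   vertex 3.3 1.6 1.0
   vertex 0.1 0.6 1.3
  endloop
 endfacet
 facet normal 0.523 0.773 -0.359
  outer loop
   vertex 2.5 3.5 1.7
   vertex 0.5 4.9 1.8
   vertex 4.6 3.1 3.9
  endloop
 endfacet
 facet normal 0.674 0.488 -0.555
  outer loop
   vertex 2.5 3.5 1.7
   vertex 4.6 3.1 3.9
   vertex 3.3 1.6 1.0
  endloop
 endfacet
 facet normal 0.259 0.432 -0.864
  outer loop
   vertex 2.5 3.5 1.7
   vertex 1.5 3.7 1.5
   vertex 0.5 4.9 1.8
  endloop
 endfacet
 facet normal 0.259 0.428 -0.866
  outer loop
   vertex 2.5 3.5 1.7
   vertex 3.3 1.6 1.0
   vertex 1.5 3.7 1.5
  endloop
 endfacet
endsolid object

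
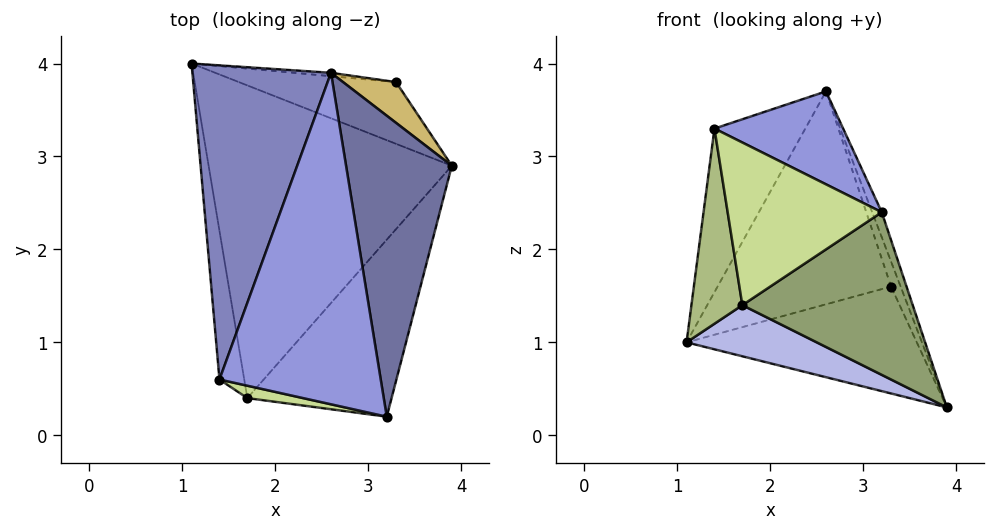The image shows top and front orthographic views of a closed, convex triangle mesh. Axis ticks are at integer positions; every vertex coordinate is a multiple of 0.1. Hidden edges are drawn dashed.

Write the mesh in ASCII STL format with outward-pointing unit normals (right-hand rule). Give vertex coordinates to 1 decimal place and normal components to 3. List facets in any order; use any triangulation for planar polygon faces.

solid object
 facet normal 0.936 0.029 0.350
  outer loop
   vertex 2.6 3.9 3.7
   vertex 3.2 0.2 2.4
   vertex 3.9 2.9 0.3
  endloop
 endfacet
 facet normal -0.843 0.249 0.477
  outer loop
   vertex 1.4 0.6 3.3
   vertex 2.6 3.9 3.7
   vertex 1.1 4.0 1.0
  endloop
 endfacet
 facet normal 0.388 -0.249 0.887
  outer loop
   vertex 1.4 0.6 3.3
   vertex 3.2 0.2 2.4
   vertex 2.6 3.9 3.7
  endloop
 endfacet
 facet normal -0.296 -0.154 -0.943
  outer loop
   vertex 1.7 0.4 1.4
   vertex 1.1 4.0 1.0
   vertex 3.9 2.9 0.3
  endloop
 endfacet
 facet normal 0.372 -0.628 -0.684
  outer loop
   vertex 1.7 0.4 1.4
   vertex 3.9 2.9 0.3
   vertex 3.2 0.2 2.4
  endloop
 endfacet
 facet normal -0.975 -0.177 -0.135
  outer loop
   vertex 1.7 0.4 1.4
   vertex 1.4 0.6 3.3
   vertex 1.1 4.0 1.0
  endloop
 endfacet
 facet normal -0.181 -0.981 0.075
  outer loop
   vertex 1.7 0.4 1.4
   vertex 3.2 0.2 2.4
   vertex 1.4 0.6 3.3
  endloop
 endfacet
 facet normal 0.210 0.847 -0.489
  outer loop
   vertex 3.3 3.8 1.6
   vertex 3.9 2.9 0.3
   vertex 1.1 4.0 1.0
  endloop
 endfacet
 facet normal 0.095 0.995 -0.016
  outer loop
   vertex 3.3 3.8 1.6
   vertex 1.1 4.0 1.0
   vertex 2.6 3.9 3.7
  endloop
 endfacet
 facet normal 0.935 0.186 0.303
  outer loop
   vertex 3.3 3.8 1.6
   vertex 2.6 3.9 3.7
   vertex 3.9 2.9 0.3
  endloop
 endfacet
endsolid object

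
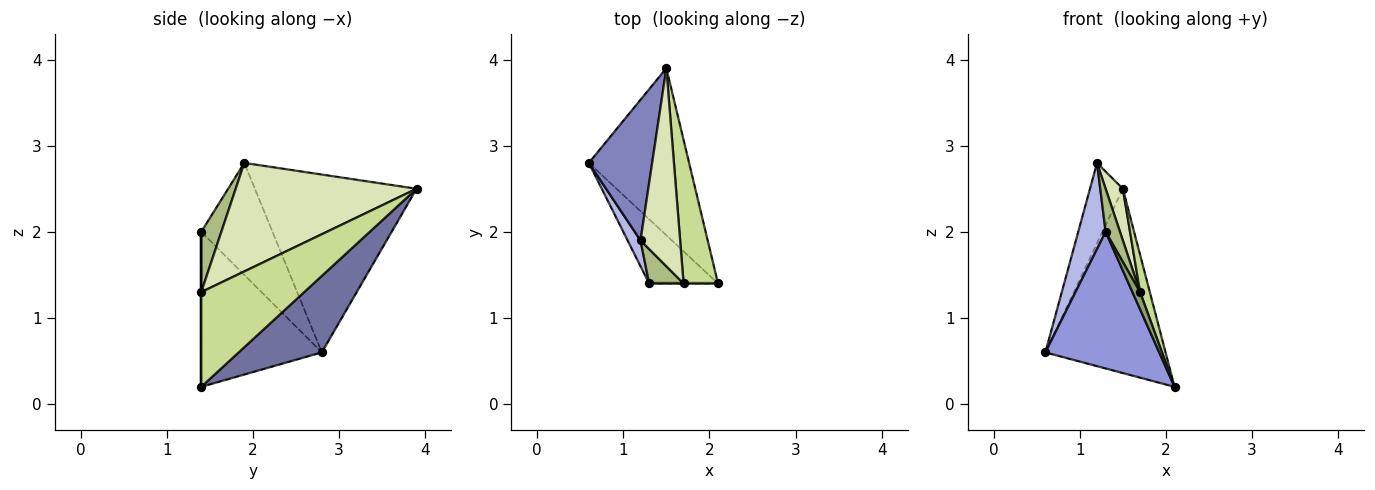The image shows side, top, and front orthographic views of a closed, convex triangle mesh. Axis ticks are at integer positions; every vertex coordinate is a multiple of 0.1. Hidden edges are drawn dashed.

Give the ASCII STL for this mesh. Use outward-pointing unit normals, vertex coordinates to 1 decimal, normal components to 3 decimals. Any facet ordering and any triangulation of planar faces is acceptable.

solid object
 facet normal 0.456 0.659 -0.598
  outer loop
   vertex 1.5 3.9 2.5
   vertex 2.1 1.4 0.2
   vertex 0.6 2.8 0.6
  endloop
 endfacet
 facet normal -0.925 0.188 0.329
  outer loop
   vertex 1.2 1.9 2.8
   vertex 1.5 3.9 2.5
   vertex 0.6 2.8 0.6
  endloop
 endfacet
 facet normal -0.692 -0.653 -0.307
  outer loop
   vertex 1.3 1.4 2.0
   vertex 0.6 2.8 0.6
   vertex 2.1 1.4 0.2
  endloop
 endfacet
 facet normal -0.928 -0.357 0.107
  outer loop
   vertex 1.3 1.4 2.0
   vertex 1.2 1.9 2.8
   vertex 0.6 2.8 0.6
  endloop
 endfacet
 facet normal 0.000 -1.000 0.000
  outer loop
   vertex 1.7 1.4 1.3
   vertex 1.3 1.4 2.0
   vertex 2.1 1.4 0.2
  endloop
 endfacet
 facet normal 0.738 -0.527 0.422
  outer loop
   vertex 1.7 1.4 1.3
   vertex 1.2 1.9 2.8
   vertex 1.3 1.4 2.0
  endloop
 endfacet
 facet normal 0.936 -0.089 0.340
  outer loop
   vertex 1.7 1.4 1.3
   vertex 2.1 1.4 0.2
   vertex 1.5 3.9 2.5
  endloop
 endfacet
 facet normal 0.936 -0.089 0.342
  outer loop
   vertex 1.7 1.4 1.3
   vertex 1.5 3.9 2.5
   vertex 1.2 1.9 2.8
  endloop
 endfacet
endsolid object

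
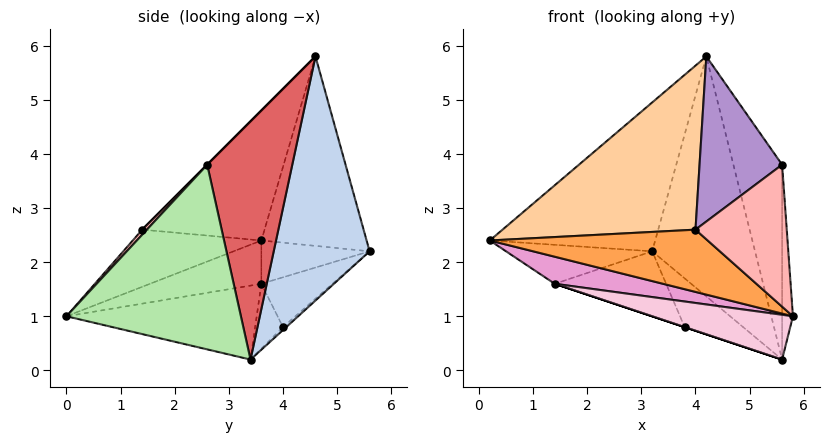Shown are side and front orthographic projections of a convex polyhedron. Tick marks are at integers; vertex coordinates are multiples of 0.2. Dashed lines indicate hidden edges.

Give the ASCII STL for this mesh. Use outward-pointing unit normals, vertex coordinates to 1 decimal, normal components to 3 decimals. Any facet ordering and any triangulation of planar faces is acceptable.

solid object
 facet normal -0.501 0.788 0.358
  outer loop
   vertex 4.2 4.6 5.8
   vertex 3.2 5.6 2.2
   vertex 0.2 3.6 2.4
  endloop
 endfacet
 facet normal 0.682 0.731 0.014
  outer loop
   vertex 5.6 3.4 0.2
   vertex 3.2 5.6 2.2
   vertex 4.2 4.6 5.8
  endloop
 endfacet
 facet normal -0.500 -0.847 0.179
  outer loop
   vertex 4.0 1.4 2.6
   vertex 0.2 3.6 2.4
   vertex 5.8 0.0 1.0
  endloop
 endfacet
 facet normal -0.402 -0.635 0.660
  outer loop
   vertex 4.0 1.4 2.6
   vertex 4.2 4.6 5.8
   vertex 0.2 3.6 2.4
  endloop
 endfacet
 facet normal -0.036 0.650 -0.759
  outer loop
   vertex 3.8 4.0 0.8
   vertex 3.2 5.6 2.2
   vertex 5.6 3.4 0.2
  endloop
 endfacet
 facet normal 0.998 0.062 0.014
  outer loop
   vertex 5.6 2.6 3.8
   vertex 5.8 0.0 1.0
   vertex 5.6 3.4 0.2
  endloop
 endfacet
 facet normal 0.863 0.494 0.110
  outer loop
   vertex 5.6 2.6 3.8
   vertex 5.6 3.4 0.2
   vertex 4.2 4.6 5.8
  endloop
 endfacet
 facet normal 0.037 -0.731 0.681
  outer loop
   vertex 5.6 2.6 3.8
   vertex 4.0 1.4 2.6
   vertex 5.8 0.0 1.0
  endloop
 endfacet
 facet normal 0.000 -0.707 0.707
  outer loop
   vertex 5.6 2.6 3.8
   vertex 4.2 4.6 5.8
   vertex 4.0 1.4 2.6
  endloop
 endfacet
 facet normal -0.444 0.599 -0.666
  outer loop
   vertex 1.4 3.6 1.6
   vertex 0.2 3.6 2.4
   vertex 3.2 5.6 2.2
  endloop
 endfacet
 facet normal -0.346 0.541 -0.767
  outer loop
   vertex 1.4 3.6 1.6
   vertex 3.2 5.6 2.2
   vertex 3.8 4.0 0.8
  endloop
 endfacet
 facet normal -0.316 0.000 -0.949
  outer loop
   vertex 1.4 3.6 1.6
   vertex 3.8 4.0 0.8
   vertex 5.6 3.4 0.2
  endloop
 endfacet
 facet normal -0.488 -0.475 -0.732
  outer loop
   vertex 1.4 3.6 1.6
   vertex 5.8 0.0 1.0
   vertex 0.2 3.6 2.4
  endloop
 endfacet
 facet normal -0.317 -0.235 -0.919
  outer loop
   vertex 1.4 3.6 1.6
   vertex 5.6 3.4 0.2
   vertex 5.8 0.0 1.0
  endloop
 endfacet
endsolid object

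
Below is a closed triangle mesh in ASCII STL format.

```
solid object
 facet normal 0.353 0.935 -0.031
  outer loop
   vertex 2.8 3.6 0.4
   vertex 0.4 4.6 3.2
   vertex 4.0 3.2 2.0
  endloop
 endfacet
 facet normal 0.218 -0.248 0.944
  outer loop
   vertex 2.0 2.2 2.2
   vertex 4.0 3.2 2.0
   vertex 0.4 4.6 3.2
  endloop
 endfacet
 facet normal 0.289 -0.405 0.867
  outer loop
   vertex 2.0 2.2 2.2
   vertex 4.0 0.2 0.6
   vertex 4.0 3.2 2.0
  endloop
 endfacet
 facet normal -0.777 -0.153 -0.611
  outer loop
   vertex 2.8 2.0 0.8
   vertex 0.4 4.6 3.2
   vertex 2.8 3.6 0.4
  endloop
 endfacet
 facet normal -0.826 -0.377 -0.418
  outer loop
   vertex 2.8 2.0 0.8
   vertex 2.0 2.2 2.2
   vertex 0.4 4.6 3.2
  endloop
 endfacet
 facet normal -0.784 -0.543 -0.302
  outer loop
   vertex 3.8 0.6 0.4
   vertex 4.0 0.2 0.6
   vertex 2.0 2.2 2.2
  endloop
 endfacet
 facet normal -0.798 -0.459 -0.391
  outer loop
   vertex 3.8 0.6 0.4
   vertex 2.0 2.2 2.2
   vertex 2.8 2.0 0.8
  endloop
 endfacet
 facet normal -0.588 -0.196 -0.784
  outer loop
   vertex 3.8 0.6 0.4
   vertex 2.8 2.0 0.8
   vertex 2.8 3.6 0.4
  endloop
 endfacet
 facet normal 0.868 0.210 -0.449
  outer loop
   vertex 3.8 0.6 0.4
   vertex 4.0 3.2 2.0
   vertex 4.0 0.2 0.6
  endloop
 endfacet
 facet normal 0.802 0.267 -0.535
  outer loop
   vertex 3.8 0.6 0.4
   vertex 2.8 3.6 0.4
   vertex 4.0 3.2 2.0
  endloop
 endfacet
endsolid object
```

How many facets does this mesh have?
10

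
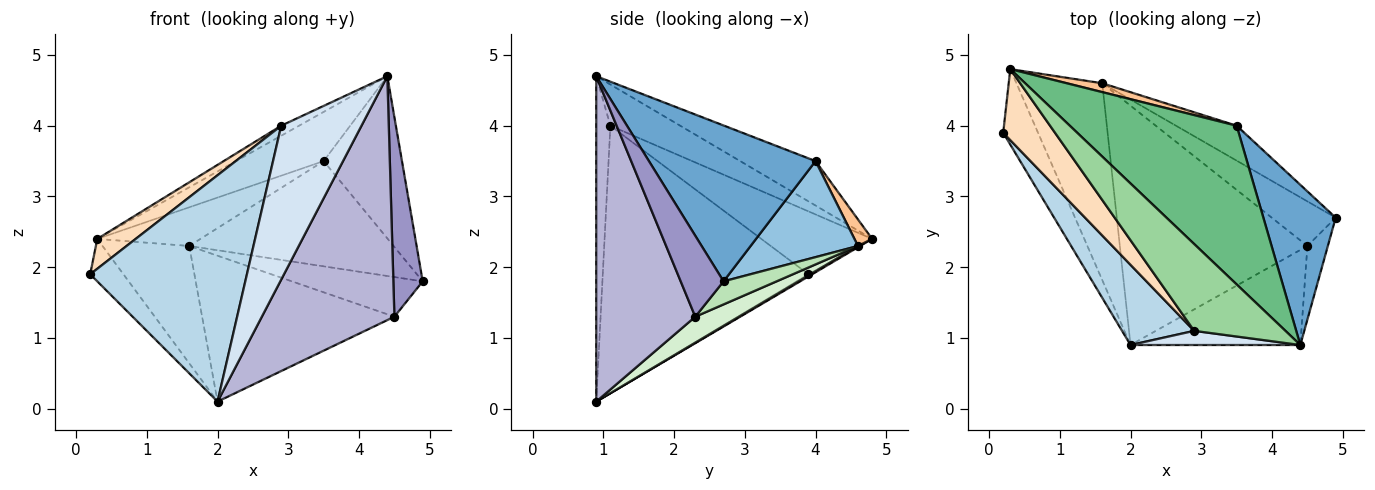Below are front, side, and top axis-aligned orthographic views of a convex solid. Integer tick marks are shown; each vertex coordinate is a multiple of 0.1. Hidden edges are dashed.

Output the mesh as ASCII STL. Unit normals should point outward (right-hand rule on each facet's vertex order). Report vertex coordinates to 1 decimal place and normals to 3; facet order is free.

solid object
 facet normal 0.834 0.392 0.387
  outer loop
   vertex 3.5 4.0 3.5
   vertex 4.4 0.9 4.7
   vertex 4.9 2.7 1.8
  endloop
 endfacet
 facet normal 0.446 0.849 -0.282
  outer loop
   vertex 1.6 4.6 2.3
   vertex 3.5 4.0 3.5
   vertex 4.9 2.7 1.8
  endloop
 endfacet
 facet normal -0.778 -0.593 0.210
  outer loop
   vertex 2.9 1.1 4.0
   vertex 0.2 3.9 1.9
   vertex 2.0 0.9 0.1
  endloop
 endfacet
 facet normal -0.173 -0.981 0.090
  outer loop
   vertex 2.9 1.1 4.0
   vertex 2.0 0.9 0.1
   vertex 4.4 0.9 4.7
  endloop
 endfacet
 facet normal -0.054 0.490 -0.870
  outer loop
   vertex 0.3 4.8 2.4
   vertex 2.0 0.9 0.1
   vertex 0.2 3.9 1.9
  endloop
 endfacet
 facet normal 0.013 0.512 -0.859
  outer loop
   vertex 0.3 4.8 2.4
   vertex 1.6 4.6 2.3
   vertex 2.0 0.9 0.1
  endloop
 endfacet
 facet normal 0.165 0.962 0.220
  outer loop
   vertex 0.3 4.8 2.4
   vertex 3.5 4.0 3.5
   vertex 1.6 4.6 2.3
  endloop
 endfacet
 facet normal -0.746 -0.258 0.614
  outer loop
   vertex 0.3 4.8 2.4
   vertex 0.2 3.9 1.9
   vertex 2.9 1.1 4.0
  endloop
 endfacet
 facet normal -0.247 0.287 0.926
  outer loop
   vertex 0.3 4.8 2.4
   vertex 4.4 0.9 4.7
   vertex 3.5 4.0 3.5
  endloop
 endfacet
 facet normal -0.409 0.105 0.906
  outer loop
   vertex 0.3 4.8 2.4
   vertex 2.9 1.1 4.0
   vertex 4.4 0.9 4.7
  endloop
 endfacet
 facet normal 0.260 0.642 -0.721
  outer loop
   vertex 4.5 2.3 1.3
   vertex 1.6 4.6 2.3
   vertex 4.9 2.7 1.8
  endloop
 endfacet
 facet normal 0.118 0.517 -0.848
  outer loop
   vertex 4.5 2.3 1.3
   vertex 2.0 0.9 0.1
   vertex 1.6 4.6 2.3
  endloop
 endfacet
 facet normal 0.808 -0.553 -0.204
  outer loop
   vertex 4.5 2.3 1.3
   vertex 4.9 2.7 1.8
   vertex 4.4 0.9 4.7
  endloop
 endfacet
 facet normal 0.571 -0.765 -0.298
  outer loop
   vertex 4.5 2.3 1.3
   vertex 4.4 0.9 4.7
   vertex 2.0 0.9 0.1
  endloop
 endfacet
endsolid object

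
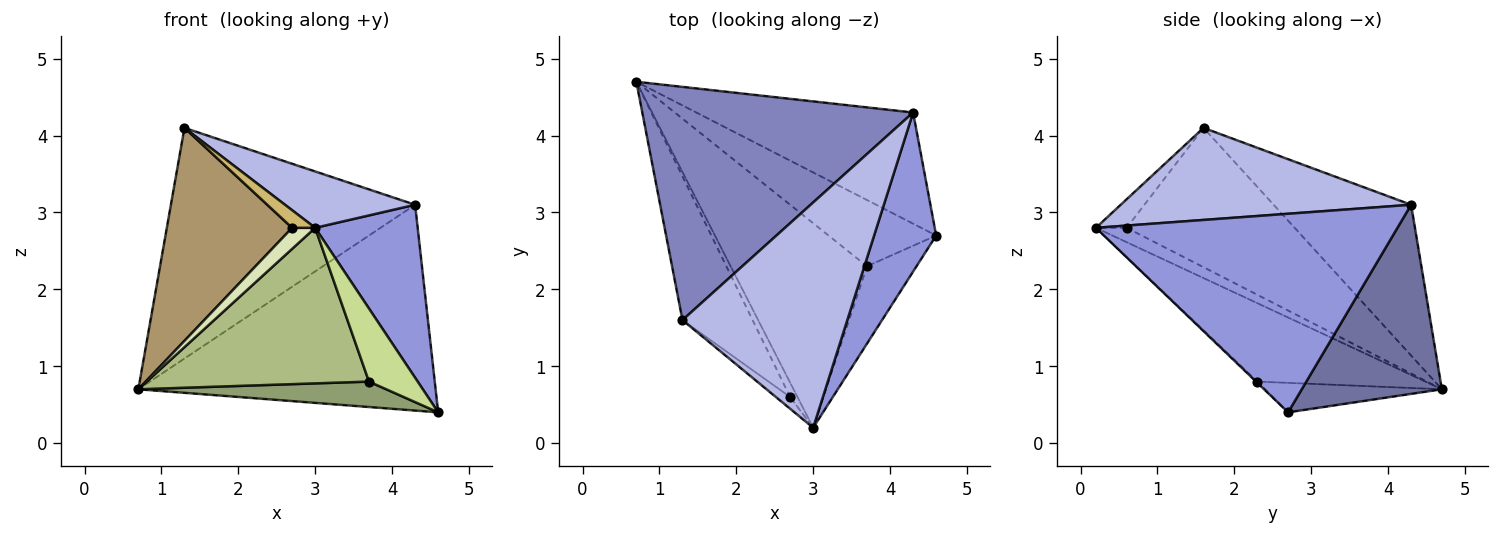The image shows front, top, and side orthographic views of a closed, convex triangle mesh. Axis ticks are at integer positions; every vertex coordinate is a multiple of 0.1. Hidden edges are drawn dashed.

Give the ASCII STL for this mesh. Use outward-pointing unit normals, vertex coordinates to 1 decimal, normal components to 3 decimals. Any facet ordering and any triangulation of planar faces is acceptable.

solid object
 facet normal 0.383 0.813 -0.439
  outer loop
   vertex 4.3 4.3 3.1
   vertex 4.6 2.7 0.4
   vertex 0.7 4.7 0.7
  endloop
 endfacet
 facet normal -0.368 0.654 0.661
  outer loop
   vertex 4.3 4.3 3.1
   vertex 0.7 4.7 0.7
   vertex 1.3 1.6 4.1
  endloop
 endfacet
 facet normal 0.908 -0.309 0.284
  outer loop
   vertex 4.3 4.3 3.1
   vertex 3.0 0.2 2.8
   vertex 4.6 2.7 0.4
  endloop
 endfacet
 facet normal 0.476 -0.213 0.853
  outer loop
   vertex 4.3 4.3 3.1
   vertex 1.3 1.6 4.1
   vertex 3.0 0.2 2.8
  endloop
 endfacet
 facet normal -0.248 -0.347 -0.904
  outer loop
   vertex 3.7 2.3 0.8
   vertex 0.7 4.7 0.7
   vertex 4.6 2.7 0.4
  endloop
 endfacet
 facet normal -0.416 -0.550 -0.724
  outer loop
   vertex 3.7 2.3 0.8
   vertex 3.0 0.2 2.8
   vertex 0.7 4.7 0.7
  endloop
 endfacet
 facet normal -0.018 -0.686 -0.727
  outer loop
   vertex 3.7 2.3 0.8
   vertex 4.6 2.7 0.4
   vertex 3.0 0.2 2.8
  endloop
 endfacet
 facet normal -0.740 -0.555 -0.379
  outer loop
   vertex 2.7 0.6 2.8
   vertex 0.7 4.7 0.7
   vertex 3.0 0.2 2.8
  endloop
 endfacet
 facet normal -0.743 -0.554 -0.374
  outer loop
   vertex 2.7 0.6 2.8
   vertex 1.3 1.6 4.1
   vertex 0.7 4.7 0.7
  endloop
 endfacet
 facet normal -0.743 -0.557 -0.371
  outer loop
   vertex 2.7 0.6 2.8
   vertex 3.0 0.2 2.8
   vertex 1.3 1.6 4.1
  endloop
 endfacet
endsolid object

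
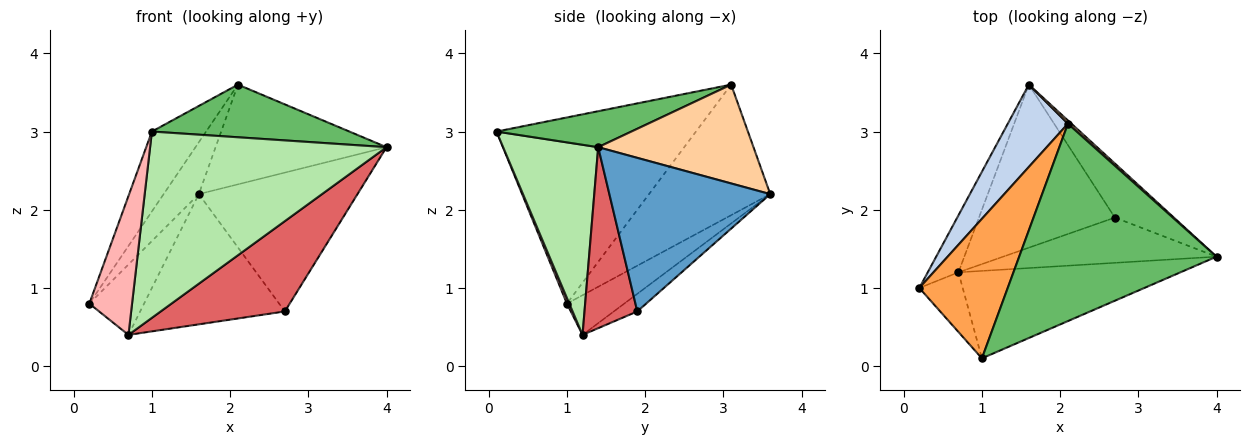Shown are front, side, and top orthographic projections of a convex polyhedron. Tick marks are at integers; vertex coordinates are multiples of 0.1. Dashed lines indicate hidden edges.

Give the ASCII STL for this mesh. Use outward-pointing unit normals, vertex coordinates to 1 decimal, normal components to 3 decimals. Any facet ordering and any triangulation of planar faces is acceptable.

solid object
 facet normal 0.687 0.677 -0.264
  outer loop
   vertex 2.7 1.9 0.7
   vertex 1.6 3.6 2.2
   vertex 4.0 1.4 2.8
  endloop
 endfacet
 facet normal -0.878 0.255 0.405
  outer loop
   vertex 2.1 3.1 3.6
   vertex 1.6 3.6 2.2
   vertex 0.2 1.0 0.8
  endloop
 endfacet
 facet normal -0.877 0.238 0.417
  outer loop
   vertex 2.1 3.1 3.6
   vertex 0.2 1.0 0.8
   vertex 1.0 0.1 3.0
  endloop
 endfacet
 facet normal 0.672 0.740 0.024
  outer loop
   vertex 2.1 3.1 3.6
   vertex 4.0 1.4 2.8
   vertex 1.6 3.6 2.2
  endloop
 endfacet
 facet normal 0.173 -0.254 0.952
  outer loop
   vertex 2.1 3.1 3.6
   vertex 1.0 0.1 3.0
   vertex 4.0 1.4 2.8
  endloop
 endfacet
 facet normal 0.342 -0.851 -0.399
  outer loop
   vertex 0.7 1.2 0.4
   vertex 4.0 1.4 2.8
   vertex 1.0 0.1 3.0
  endloop
 endfacet
 facet normal 0.355 -0.836 -0.419
  outer loop
   vertex 0.7 1.2 0.4
   vertex 2.7 1.9 0.7
   vertex 4.0 1.4 2.8
  endloop
 endfacet
 facet normal 0.052 -0.918 -0.394
  outer loop
   vertex 0.7 1.2 0.4
   vertex 1.0 0.1 3.0
   vertex 0.2 1.0 0.8
  endloop
 endfacet
 facet normal -0.631 0.603 -0.488
  outer loop
   vertex 0.7 1.2 0.4
   vertex 0.2 1.0 0.8
   vertex 1.6 3.6 2.2
  endloop
 endfacet
 facet normal -0.101 0.621 -0.777
  outer loop
   vertex 0.7 1.2 0.4
   vertex 1.6 3.6 2.2
   vertex 2.7 1.9 0.7
  endloop
 endfacet
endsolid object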